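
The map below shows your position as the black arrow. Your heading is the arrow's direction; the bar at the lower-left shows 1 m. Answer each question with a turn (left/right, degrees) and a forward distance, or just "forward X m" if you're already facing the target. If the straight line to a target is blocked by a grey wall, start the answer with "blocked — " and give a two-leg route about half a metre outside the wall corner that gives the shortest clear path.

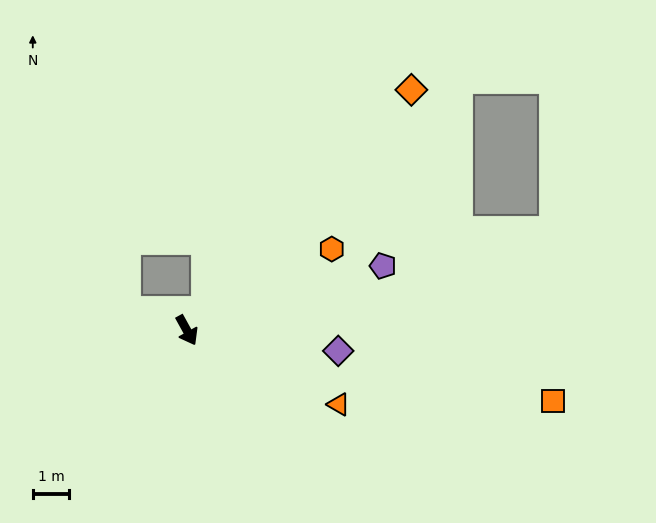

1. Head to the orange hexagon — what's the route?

turn left 90°, forward 4.6 m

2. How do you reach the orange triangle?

turn left 35°, forward 4.7 m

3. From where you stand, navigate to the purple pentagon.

turn left 79°, forward 5.7 m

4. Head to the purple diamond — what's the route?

turn left 53°, forward 4.2 m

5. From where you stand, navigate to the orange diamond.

turn left 108°, forward 9.1 m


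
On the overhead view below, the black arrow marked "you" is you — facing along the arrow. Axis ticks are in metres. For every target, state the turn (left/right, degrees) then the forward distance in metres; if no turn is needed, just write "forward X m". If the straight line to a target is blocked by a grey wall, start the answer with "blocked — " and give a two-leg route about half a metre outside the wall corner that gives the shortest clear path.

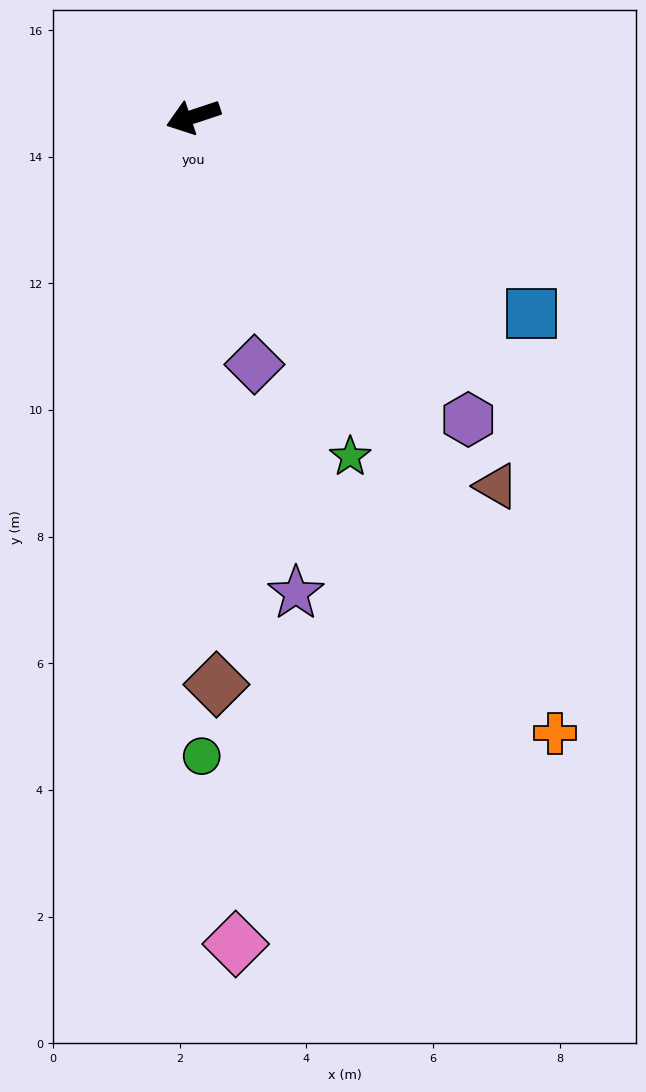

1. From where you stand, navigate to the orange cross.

turn left 102°, forward 11.3 m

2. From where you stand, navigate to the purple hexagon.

turn left 114°, forward 6.5 m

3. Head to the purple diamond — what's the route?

turn left 85°, forward 4.0 m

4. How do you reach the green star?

turn left 96°, forward 5.9 m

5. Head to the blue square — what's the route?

turn left 131°, forward 6.2 m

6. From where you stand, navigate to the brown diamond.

turn left 74°, forward 9.0 m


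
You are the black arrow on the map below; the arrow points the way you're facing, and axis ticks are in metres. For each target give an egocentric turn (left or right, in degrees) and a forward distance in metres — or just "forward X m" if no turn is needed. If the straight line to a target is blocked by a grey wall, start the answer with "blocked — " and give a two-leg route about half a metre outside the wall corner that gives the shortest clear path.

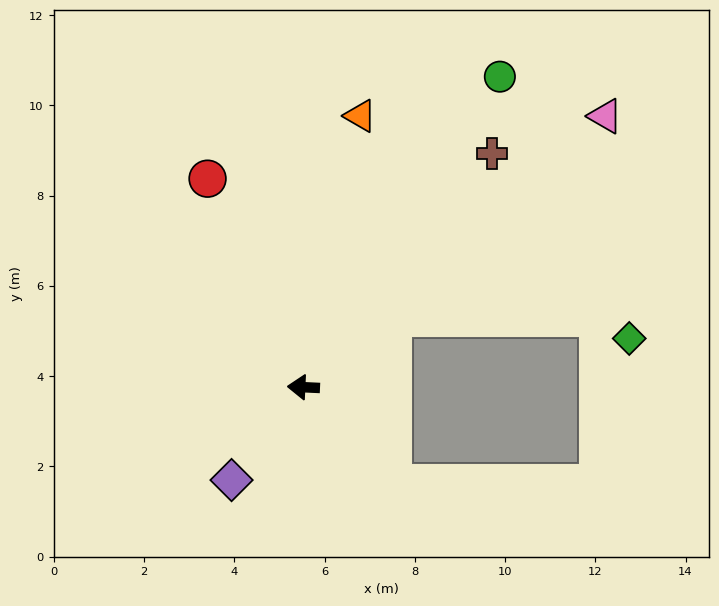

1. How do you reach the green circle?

turn right 120°, forward 8.1 m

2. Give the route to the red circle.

turn right 63°, forward 5.1 m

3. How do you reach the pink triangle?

turn right 135°, forward 9.0 m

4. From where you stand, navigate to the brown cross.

turn right 126°, forward 6.7 m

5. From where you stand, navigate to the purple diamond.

turn left 55°, forward 2.6 m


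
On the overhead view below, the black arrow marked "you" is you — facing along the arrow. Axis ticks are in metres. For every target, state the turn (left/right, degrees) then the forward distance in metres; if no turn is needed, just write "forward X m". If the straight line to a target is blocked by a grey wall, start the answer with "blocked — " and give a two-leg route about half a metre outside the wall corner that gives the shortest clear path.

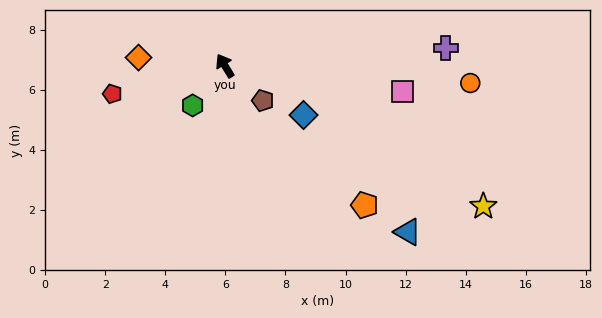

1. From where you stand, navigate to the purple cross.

turn right 117°, forward 7.4 m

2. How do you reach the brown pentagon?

turn right 164°, forward 1.7 m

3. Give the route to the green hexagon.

turn left 110°, forward 1.7 m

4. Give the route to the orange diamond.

turn left 53°, forward 2.9 m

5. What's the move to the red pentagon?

turn left 73°, forward 3.9 m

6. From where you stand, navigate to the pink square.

turn right 129°, forward 6.0 m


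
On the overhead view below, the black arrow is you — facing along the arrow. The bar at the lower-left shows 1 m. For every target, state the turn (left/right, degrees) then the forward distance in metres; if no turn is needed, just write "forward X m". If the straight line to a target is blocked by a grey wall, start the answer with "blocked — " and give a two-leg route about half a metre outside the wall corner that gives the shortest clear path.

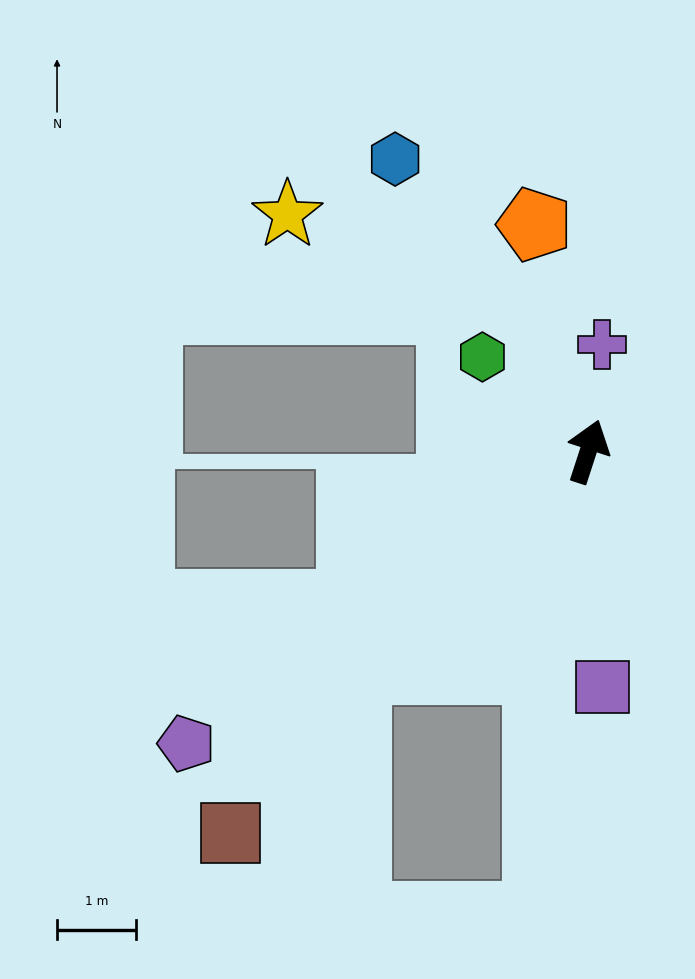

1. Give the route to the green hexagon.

turn left 66°, forward 1.8 m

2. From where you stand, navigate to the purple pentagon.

turn left 144°, forward 6.3 m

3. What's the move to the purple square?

turn right 158°, forward 3.0 m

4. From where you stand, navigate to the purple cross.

turn left 11°, forward 1.4 m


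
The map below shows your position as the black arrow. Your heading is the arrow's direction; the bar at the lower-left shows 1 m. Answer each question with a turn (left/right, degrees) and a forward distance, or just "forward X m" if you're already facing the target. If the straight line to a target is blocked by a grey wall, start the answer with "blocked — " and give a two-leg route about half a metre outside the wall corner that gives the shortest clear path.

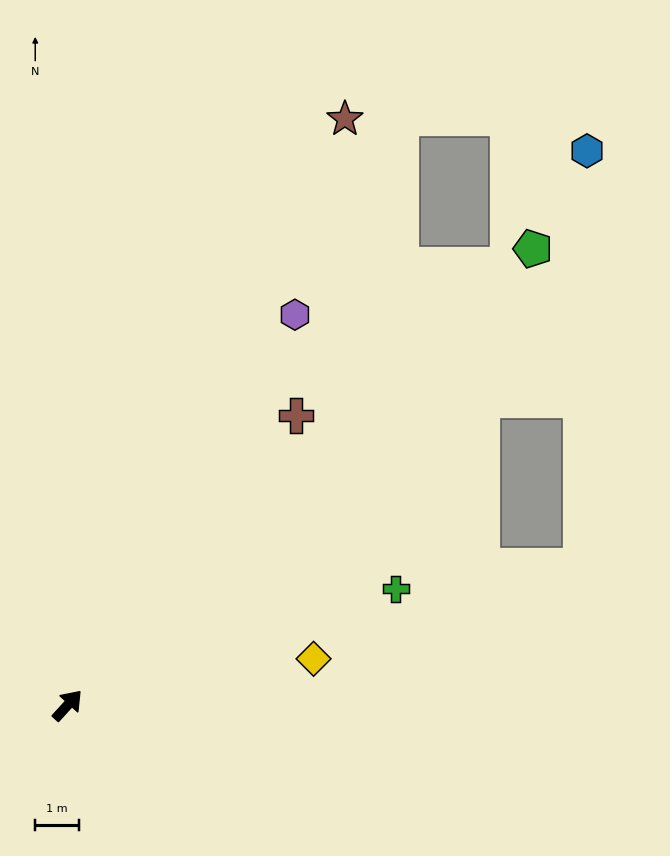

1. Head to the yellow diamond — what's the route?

turn right 37°, forward 5.7 m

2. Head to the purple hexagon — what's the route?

turn left 12°, forward 10.3 m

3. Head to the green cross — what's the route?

turn right 28°, forward 8.0 m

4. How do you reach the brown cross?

turn left 4°, forward 8.4 m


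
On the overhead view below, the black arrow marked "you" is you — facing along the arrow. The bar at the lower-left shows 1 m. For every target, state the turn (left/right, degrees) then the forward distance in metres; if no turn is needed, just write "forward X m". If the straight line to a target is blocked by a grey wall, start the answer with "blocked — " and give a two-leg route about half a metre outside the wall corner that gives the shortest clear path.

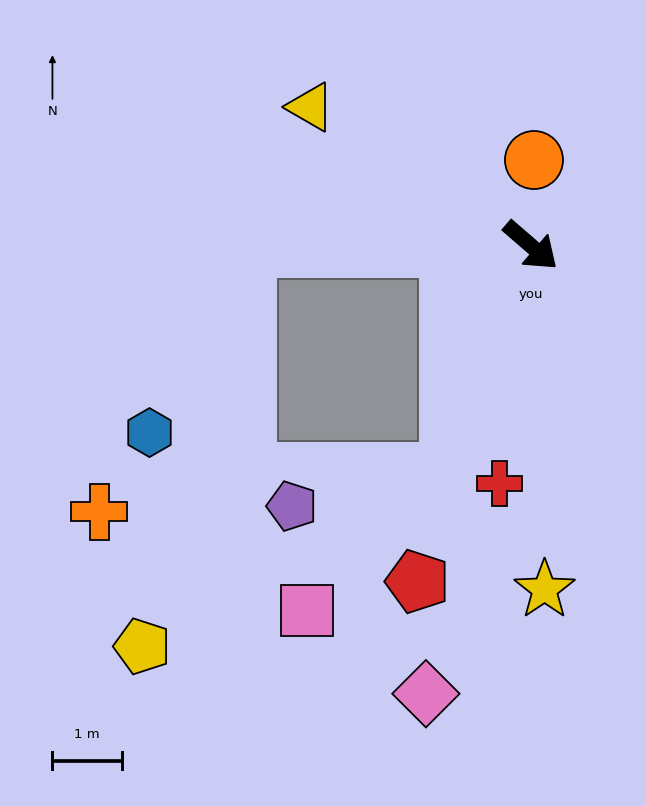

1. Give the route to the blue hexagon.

blocked — turn right 139°, forward 4.1 m, then turn left 62°, forward 3.0 m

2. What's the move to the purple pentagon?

blocked — turn right 69°, forward 3.5 m, then turn right 58°, forward 2.3 m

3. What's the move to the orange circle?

turn left 129°, forward 1.2 m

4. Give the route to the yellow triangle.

turn right 171°, forward 3.7 m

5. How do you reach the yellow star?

turn right 47°, forward 4.9 m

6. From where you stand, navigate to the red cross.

turn right 57°, forward 3.4 m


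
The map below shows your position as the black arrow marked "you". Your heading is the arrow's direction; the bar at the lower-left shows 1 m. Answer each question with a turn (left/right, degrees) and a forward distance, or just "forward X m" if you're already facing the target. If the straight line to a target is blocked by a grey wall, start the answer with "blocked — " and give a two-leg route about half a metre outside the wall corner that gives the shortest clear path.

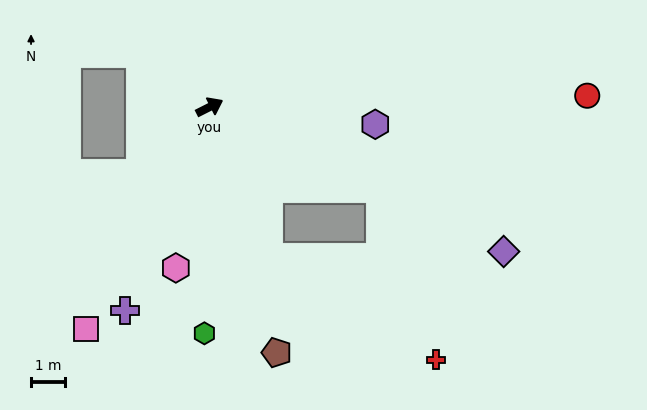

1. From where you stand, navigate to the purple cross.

turn right 139°, forward 6.6 m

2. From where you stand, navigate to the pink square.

turn right 146°, forward 7.6 m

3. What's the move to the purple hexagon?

turn right 33°, forward 5.0 m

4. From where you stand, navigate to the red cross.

blocked — turn right 95°, forward 4.8 m, then turn left 37°, forward 5.9 m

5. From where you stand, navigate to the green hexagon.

turn right 118°, forward 6.8 m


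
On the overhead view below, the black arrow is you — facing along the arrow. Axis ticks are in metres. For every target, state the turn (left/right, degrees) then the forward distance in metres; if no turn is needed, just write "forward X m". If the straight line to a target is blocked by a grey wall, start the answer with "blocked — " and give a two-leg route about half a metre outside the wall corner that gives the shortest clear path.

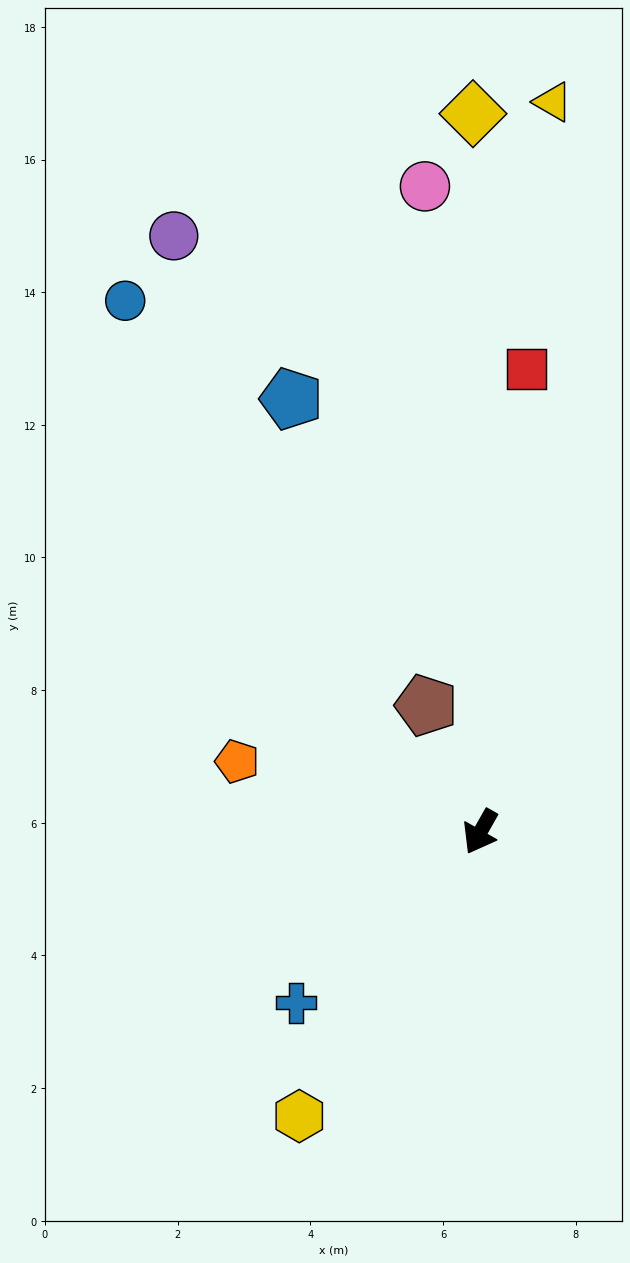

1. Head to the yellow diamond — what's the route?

turn right 150°, forward 10.8 m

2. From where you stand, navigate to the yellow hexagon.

turn right 3°, forward 5.1 m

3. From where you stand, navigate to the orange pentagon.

turn right 77°, forward 3.8 m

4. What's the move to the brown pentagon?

turn right 127°, forward 2.1 m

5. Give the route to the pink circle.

turn right 146°, forward 9.8 m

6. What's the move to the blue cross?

turn right 18°, forward 3.8 m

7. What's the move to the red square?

turn right 156°, forward 7.0 m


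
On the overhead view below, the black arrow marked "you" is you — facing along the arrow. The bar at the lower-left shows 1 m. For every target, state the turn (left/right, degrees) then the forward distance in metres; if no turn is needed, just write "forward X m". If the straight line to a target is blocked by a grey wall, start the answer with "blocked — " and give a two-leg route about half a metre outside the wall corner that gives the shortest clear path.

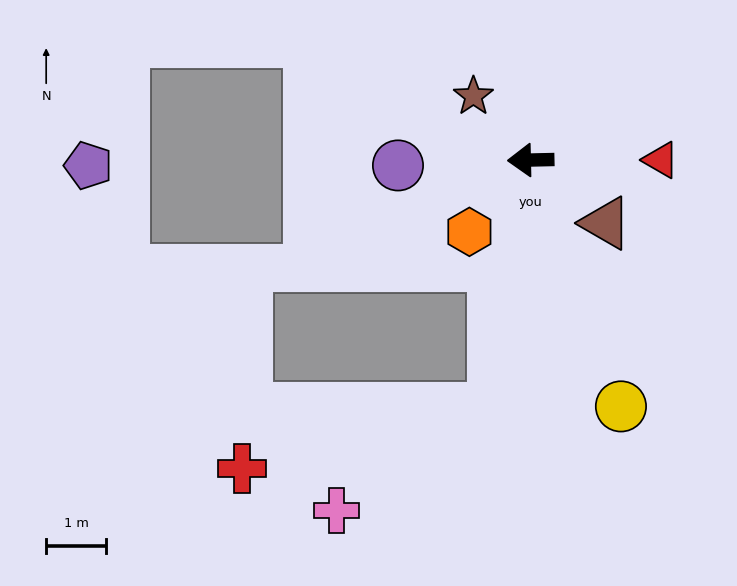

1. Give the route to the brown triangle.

turn left 139°, forward 1.6 m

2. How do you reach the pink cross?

blocked — turn left 80°, forward 4.2 m, then turn right 48°, forward 3.1 m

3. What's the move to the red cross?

blocked — turn left 80°, forward 4.2 m, then turn right 68°, forward 4.3 m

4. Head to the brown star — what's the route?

turn right 49°, forward 1.4 m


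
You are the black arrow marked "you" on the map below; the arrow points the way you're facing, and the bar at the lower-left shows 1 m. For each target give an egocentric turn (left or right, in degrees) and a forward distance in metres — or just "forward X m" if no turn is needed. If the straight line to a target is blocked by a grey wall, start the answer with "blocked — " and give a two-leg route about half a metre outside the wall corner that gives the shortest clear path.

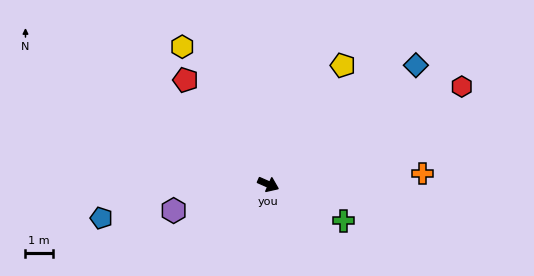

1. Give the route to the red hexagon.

turn left 51°, forward 7.9 m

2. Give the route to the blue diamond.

turn left 63°, forward 6.9 m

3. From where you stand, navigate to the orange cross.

turn left 28°, forward 5.6 m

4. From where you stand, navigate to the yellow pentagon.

turn left 82°, forward 5.1 m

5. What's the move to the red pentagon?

turn left 152°, forward 4.9 m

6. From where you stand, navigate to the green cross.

turn right 2°, forward 3.0 m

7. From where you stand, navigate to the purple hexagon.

turn right 141°, forward 3.6 m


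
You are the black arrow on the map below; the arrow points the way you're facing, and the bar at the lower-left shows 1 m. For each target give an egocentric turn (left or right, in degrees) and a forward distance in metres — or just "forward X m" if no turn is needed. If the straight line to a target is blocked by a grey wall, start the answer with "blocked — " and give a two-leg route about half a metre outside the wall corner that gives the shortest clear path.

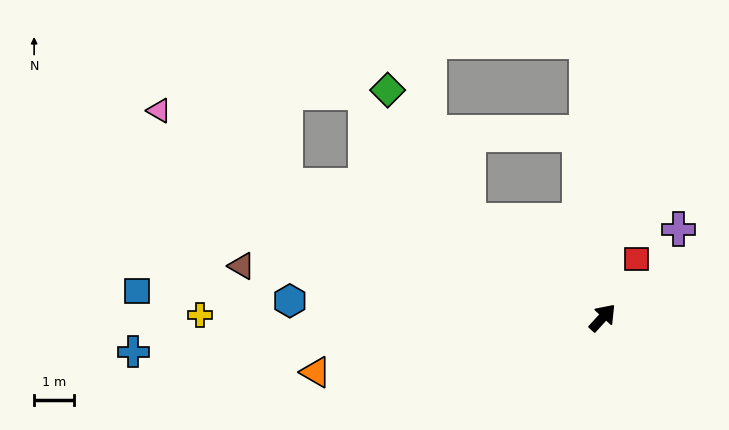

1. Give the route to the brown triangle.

turn left 124°, forward 9.1 m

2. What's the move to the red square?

turn left 12°, forward 1.7 m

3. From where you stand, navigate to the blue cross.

turn left 137°, forward 11.7 m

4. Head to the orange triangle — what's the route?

turn left 143°, forward 7.3 m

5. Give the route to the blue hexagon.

turn left 129°, forward 7.8 m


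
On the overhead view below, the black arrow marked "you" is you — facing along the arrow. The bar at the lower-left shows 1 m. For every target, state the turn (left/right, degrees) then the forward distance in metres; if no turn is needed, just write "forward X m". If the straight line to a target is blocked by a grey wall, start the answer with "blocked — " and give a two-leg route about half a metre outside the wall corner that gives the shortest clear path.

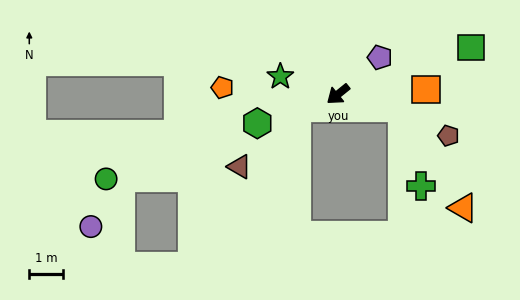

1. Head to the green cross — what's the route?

blocked — turn left 129°, forward 2.0 m, then turn right 64°, forward 2.4 m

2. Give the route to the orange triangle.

blocked — turn left 129°, forward 2.0 m, then turn right 46°, forward 3.5 m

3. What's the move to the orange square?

turn left 144°, forward 2.6 m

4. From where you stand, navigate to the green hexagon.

turn right 19°, forward 2.6 m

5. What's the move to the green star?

turn right 56°, forward 1.8 m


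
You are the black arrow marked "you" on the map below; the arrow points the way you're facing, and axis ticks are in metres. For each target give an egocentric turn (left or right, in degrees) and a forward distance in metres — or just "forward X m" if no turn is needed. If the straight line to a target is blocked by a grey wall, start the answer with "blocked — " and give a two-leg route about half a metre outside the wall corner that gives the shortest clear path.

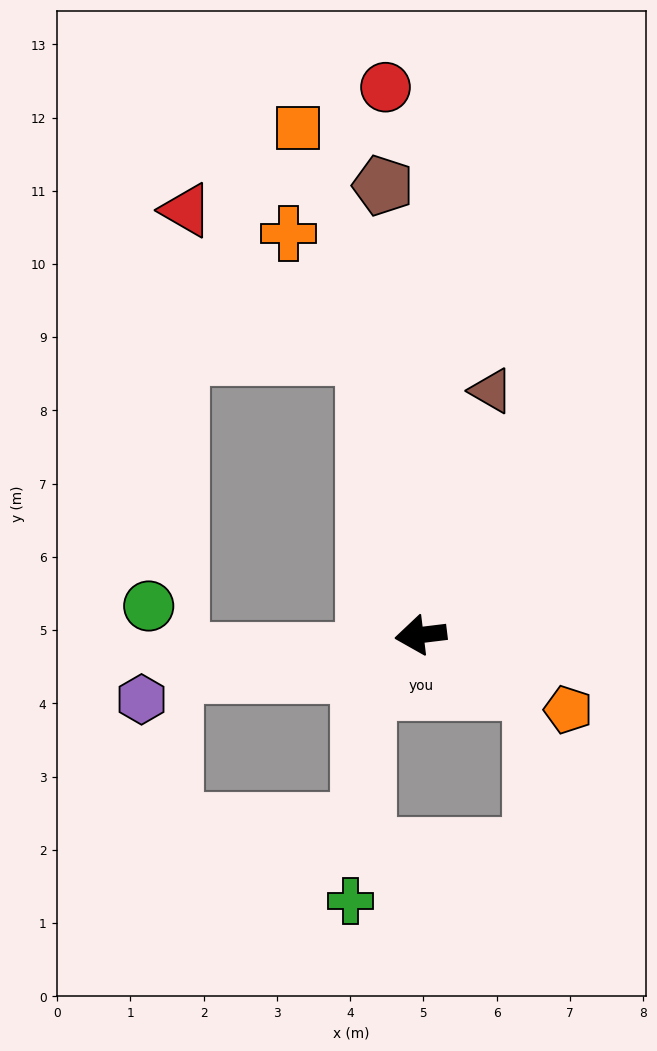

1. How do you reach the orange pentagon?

turn left 146°, forward 2.3 m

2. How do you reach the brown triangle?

turn right 113°, forward 3.5 m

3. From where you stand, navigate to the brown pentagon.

turn right 92°, forward 6.2 m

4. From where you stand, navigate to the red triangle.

blocked — turn right 86°, forward 3.9 m, then turn left 40°, forward 3.2 m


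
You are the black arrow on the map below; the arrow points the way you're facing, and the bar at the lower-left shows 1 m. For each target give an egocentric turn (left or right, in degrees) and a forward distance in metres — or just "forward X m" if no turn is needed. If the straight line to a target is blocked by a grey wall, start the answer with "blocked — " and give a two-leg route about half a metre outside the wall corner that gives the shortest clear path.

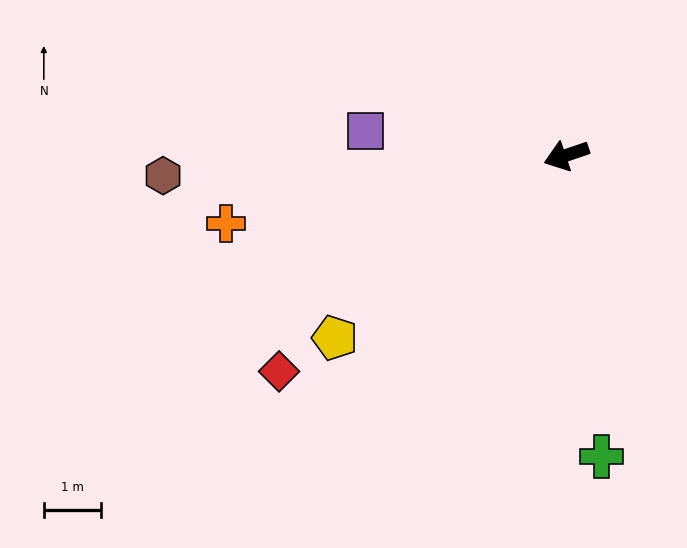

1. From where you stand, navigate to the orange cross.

turn right 7°, forward 6.1 m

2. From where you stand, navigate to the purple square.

turn right 26°, forward 3.5 m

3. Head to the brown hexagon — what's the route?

turn right 16°, forward 7.1 m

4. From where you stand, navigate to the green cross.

turn left 78°, forward 5.3 m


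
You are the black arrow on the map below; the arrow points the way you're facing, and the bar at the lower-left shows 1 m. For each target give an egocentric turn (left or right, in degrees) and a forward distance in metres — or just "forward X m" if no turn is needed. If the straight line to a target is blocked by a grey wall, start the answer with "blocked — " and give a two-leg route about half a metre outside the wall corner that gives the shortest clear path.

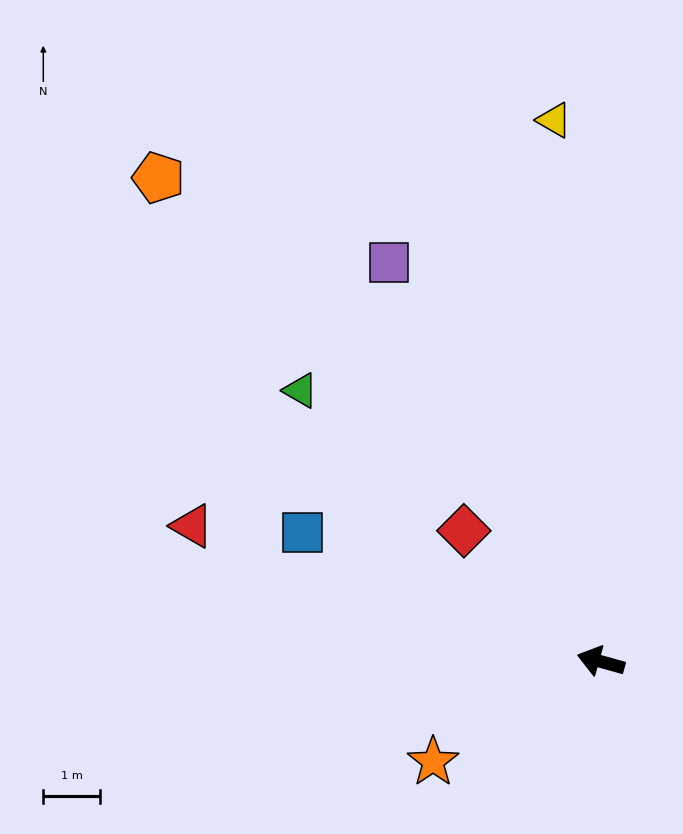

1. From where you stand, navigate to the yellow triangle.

turn right 69°, forward 9.5 m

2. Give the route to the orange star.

turn left 46°, forward 3.4 m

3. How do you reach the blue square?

turn right 8°, forward 5.7 m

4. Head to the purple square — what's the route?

turn right 46°, forward 7.9 m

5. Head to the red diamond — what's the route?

turn right 28°, forward 3.3 m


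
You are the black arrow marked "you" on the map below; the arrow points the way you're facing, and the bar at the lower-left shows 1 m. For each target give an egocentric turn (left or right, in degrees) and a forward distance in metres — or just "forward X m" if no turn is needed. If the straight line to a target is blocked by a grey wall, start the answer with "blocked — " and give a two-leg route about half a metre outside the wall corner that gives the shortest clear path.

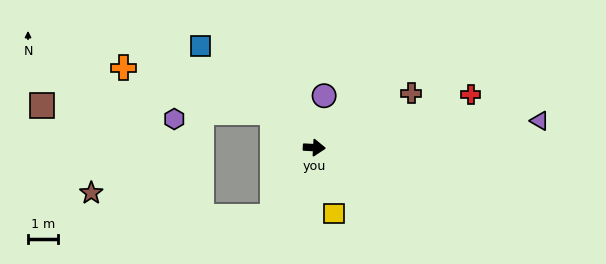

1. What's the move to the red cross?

turn left 22°, forward 5.5 m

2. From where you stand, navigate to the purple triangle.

turn left 10°, forward 7.6 m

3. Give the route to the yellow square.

turn right 70°, forward 2.3 m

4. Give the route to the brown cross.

turn left 32°, forward 3.7 m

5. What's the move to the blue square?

turn left 141°, forward 5.1 m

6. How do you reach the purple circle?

turn left 82°, forward 1.8 m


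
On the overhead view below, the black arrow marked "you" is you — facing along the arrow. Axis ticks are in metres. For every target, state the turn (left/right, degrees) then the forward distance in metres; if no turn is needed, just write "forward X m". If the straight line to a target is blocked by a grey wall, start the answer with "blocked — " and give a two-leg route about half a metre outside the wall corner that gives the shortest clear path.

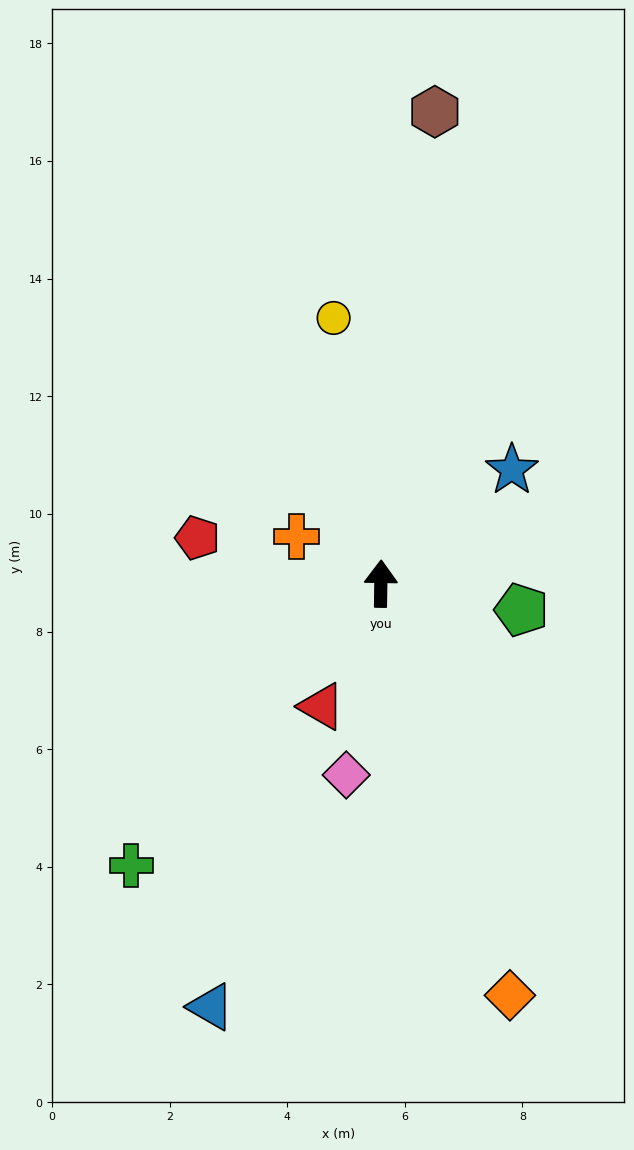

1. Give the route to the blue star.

turn right 48°, forward 3.0 m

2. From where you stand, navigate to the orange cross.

turn left 62°, forward 1.6 m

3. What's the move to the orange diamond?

turn right 162°, forward 7.3 m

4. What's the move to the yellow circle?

turn left 11°, forward 4.6 m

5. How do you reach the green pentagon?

turn right 100°, forward 2.4 m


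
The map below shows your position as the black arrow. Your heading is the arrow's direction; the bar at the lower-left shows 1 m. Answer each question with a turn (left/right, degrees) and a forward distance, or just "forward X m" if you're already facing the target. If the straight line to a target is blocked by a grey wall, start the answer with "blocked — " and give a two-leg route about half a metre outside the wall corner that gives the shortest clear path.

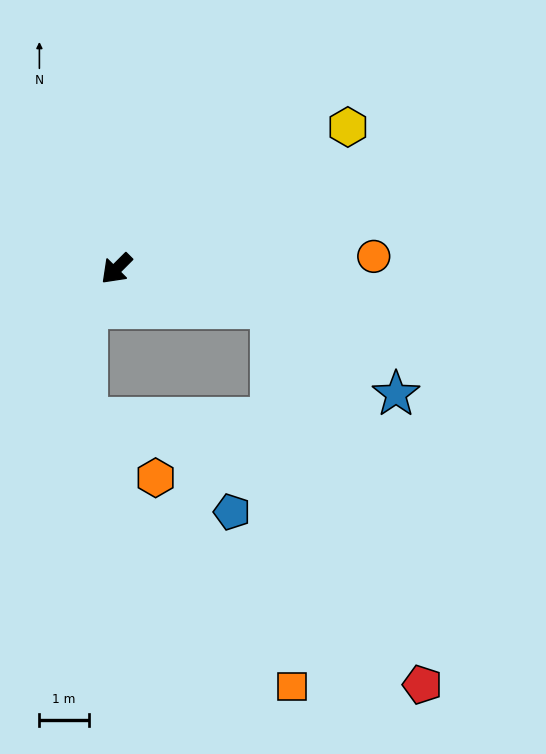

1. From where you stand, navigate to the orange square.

blocked — turn left 121°, forward 3.2 m, then turn right 73°, forward 7.7 m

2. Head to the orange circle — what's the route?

turn left 138°, forward 5.2 m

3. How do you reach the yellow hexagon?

turn left 166°, forward 5.5 m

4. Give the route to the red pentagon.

blocked — turn left 121°, forward 3.2 m, then turn right 54°, forward 8.2 m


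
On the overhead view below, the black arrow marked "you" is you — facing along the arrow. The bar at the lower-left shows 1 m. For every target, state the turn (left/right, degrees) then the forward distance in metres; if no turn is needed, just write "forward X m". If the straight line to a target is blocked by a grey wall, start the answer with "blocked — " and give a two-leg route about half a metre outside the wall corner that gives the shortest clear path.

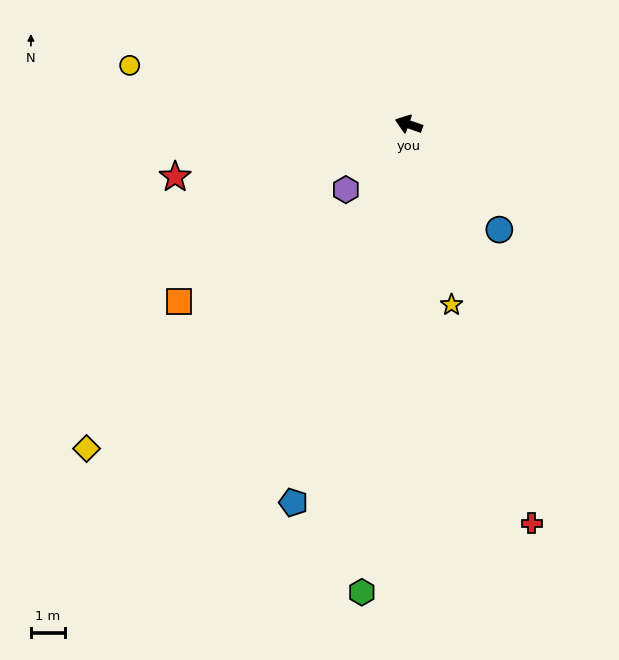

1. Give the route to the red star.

turn left 32°, forward 7.0 m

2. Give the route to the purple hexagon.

turn left 65°, forward 2.7 m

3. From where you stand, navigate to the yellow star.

turn left 122°, forward 5.4 m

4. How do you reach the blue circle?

turn left 150°, forward 4.1 m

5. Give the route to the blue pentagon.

turn left 92°, forward 11.6 m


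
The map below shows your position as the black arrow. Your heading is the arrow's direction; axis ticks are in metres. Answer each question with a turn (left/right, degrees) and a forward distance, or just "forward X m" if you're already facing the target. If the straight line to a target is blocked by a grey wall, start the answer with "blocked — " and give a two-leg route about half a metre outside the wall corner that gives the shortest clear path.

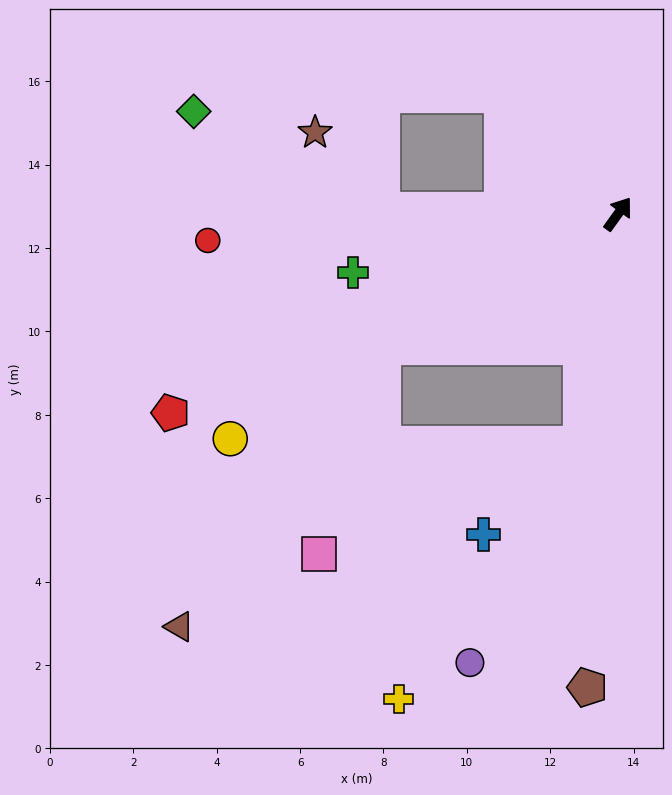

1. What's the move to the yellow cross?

blocked — turn right 153°, forward 5.6 m, then turn right 27°, forward 7.5 m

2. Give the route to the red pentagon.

turn left 150°, forward 11.7 m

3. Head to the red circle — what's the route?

turn left 130°, forward 9.9 m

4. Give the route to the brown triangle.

blocked — turn left 155°, forward 6.5 m, then turn left 25°, forward 8.3 m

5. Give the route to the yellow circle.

turn left 156°, forward 10.8 m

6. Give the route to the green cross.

turn left 138°, forward 6.5 m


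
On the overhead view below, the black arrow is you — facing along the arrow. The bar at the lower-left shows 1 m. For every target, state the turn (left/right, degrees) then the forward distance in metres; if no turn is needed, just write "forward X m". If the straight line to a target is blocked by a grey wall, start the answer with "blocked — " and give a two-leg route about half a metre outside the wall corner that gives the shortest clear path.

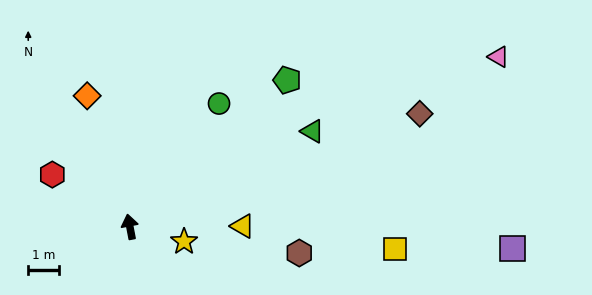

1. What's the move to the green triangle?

turn right 73°, forward 6.7 m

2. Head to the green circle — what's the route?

turn right 47°, forward 4.9 m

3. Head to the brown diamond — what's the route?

turn right 80°, forward 10.1 m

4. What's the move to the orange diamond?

turn left 7°, forward 4.5 m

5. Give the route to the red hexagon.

turn left 45°, forward 3.0 m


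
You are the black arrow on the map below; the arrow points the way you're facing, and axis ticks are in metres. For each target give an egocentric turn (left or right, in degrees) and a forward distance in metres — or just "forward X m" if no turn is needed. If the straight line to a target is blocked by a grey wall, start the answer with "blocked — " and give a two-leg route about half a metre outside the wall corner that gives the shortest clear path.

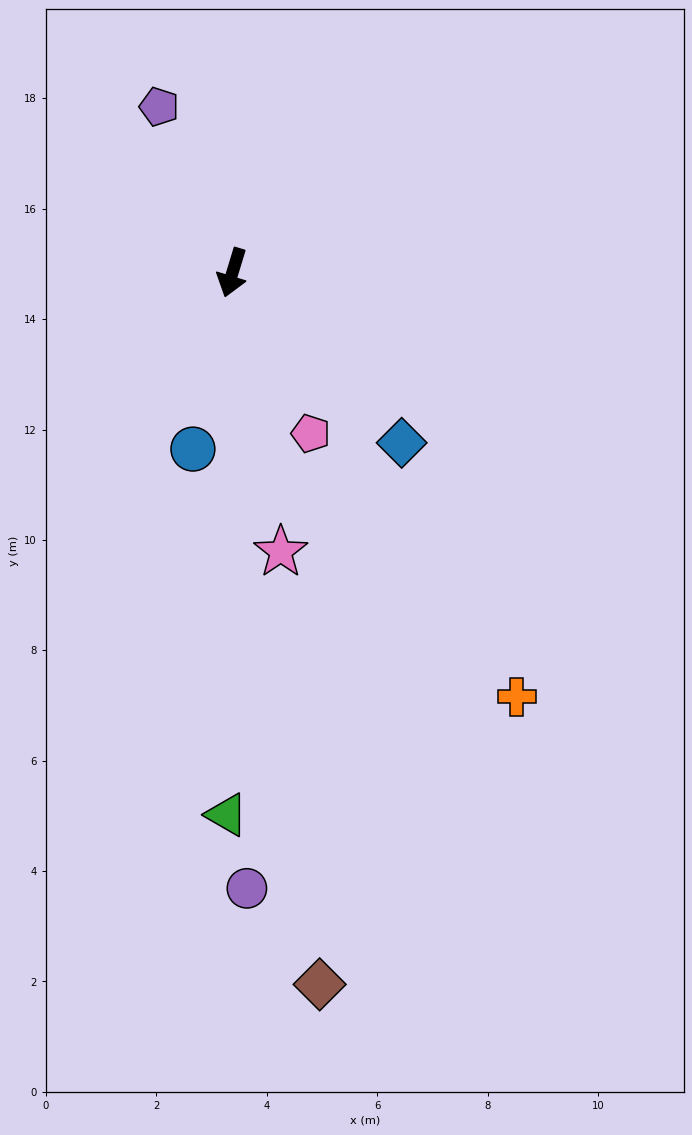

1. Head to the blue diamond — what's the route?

turn left 62°, forward 4.3 m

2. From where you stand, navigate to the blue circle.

turn left 4°, forward 3.3 m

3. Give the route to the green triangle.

turn left 16°, forward 9.8 m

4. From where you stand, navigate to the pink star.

turn left 27°, forward 5.1 m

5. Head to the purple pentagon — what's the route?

turn right 139°, forward 3.3 m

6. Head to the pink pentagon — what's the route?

turn left 43°, forward 3.2 m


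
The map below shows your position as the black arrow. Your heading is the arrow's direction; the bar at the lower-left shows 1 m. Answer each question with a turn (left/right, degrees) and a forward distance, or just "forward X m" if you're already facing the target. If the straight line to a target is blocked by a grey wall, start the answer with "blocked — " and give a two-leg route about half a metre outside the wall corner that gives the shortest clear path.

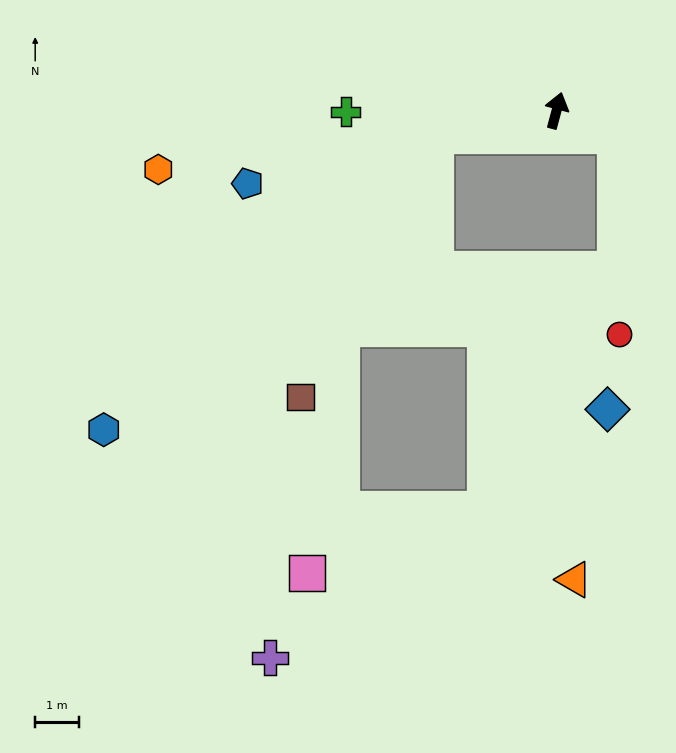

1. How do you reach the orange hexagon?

turn left 113°, forward 9.2 m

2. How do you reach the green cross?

turn left 105°, forward 4.8 m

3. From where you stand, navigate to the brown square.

blocked — turn left 116°, forward 2.8 m, then turn left 52°, forward 6.7 m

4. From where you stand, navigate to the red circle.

blocked — turn right 97°, forward 1.5 m, then turn right 67°, forward 4.6 m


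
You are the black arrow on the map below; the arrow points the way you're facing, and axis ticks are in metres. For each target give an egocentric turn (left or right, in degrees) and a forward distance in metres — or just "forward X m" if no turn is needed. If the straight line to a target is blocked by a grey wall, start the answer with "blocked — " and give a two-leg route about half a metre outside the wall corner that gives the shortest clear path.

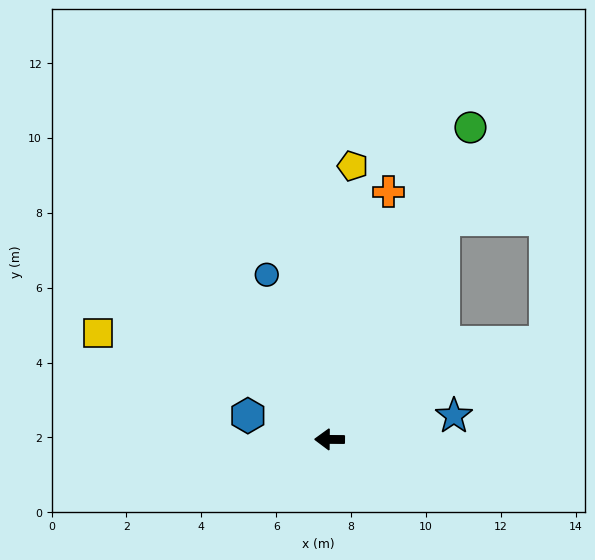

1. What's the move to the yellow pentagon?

turn right 94°, forward 7.3 m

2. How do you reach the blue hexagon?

turn right 16°, forward 2.3 m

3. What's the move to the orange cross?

turn right 103°, forward 6.8 m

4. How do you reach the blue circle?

turn right 69°, forward 4.7 m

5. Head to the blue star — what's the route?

turn right 169°, forward 3.4 m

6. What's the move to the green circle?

turn right 114°, forward 9.1 m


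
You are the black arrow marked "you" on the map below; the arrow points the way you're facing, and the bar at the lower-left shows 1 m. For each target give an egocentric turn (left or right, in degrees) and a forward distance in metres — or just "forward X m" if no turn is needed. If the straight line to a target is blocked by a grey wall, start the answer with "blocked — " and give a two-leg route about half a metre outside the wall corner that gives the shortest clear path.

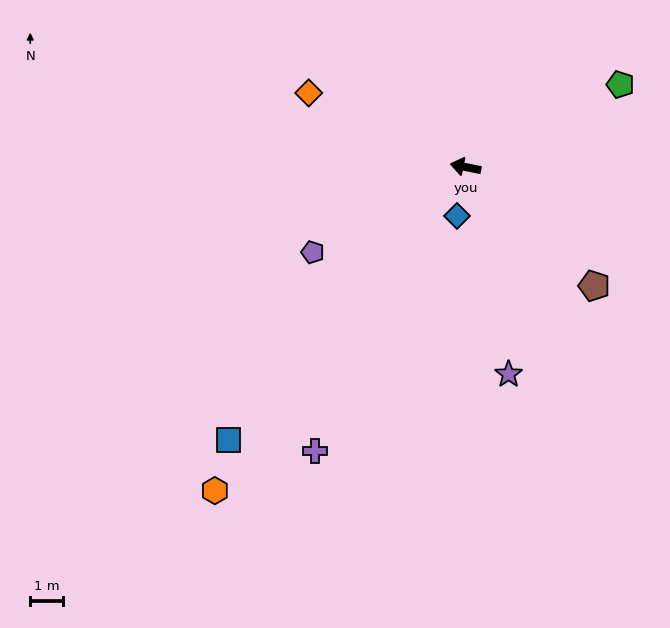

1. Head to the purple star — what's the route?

turn left 113°, forward 6.5 m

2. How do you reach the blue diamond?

turn left 92°, forward 1.5 m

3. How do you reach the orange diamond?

turn right 14°, forward 5.3 m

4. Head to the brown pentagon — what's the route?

turn left 149°, forward 5.3 m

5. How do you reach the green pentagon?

turn right 140°, forward 5.4 m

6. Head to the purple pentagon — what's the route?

turn left 41°, forward 5.3 m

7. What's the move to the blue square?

turn left 60°, forward 11.0 m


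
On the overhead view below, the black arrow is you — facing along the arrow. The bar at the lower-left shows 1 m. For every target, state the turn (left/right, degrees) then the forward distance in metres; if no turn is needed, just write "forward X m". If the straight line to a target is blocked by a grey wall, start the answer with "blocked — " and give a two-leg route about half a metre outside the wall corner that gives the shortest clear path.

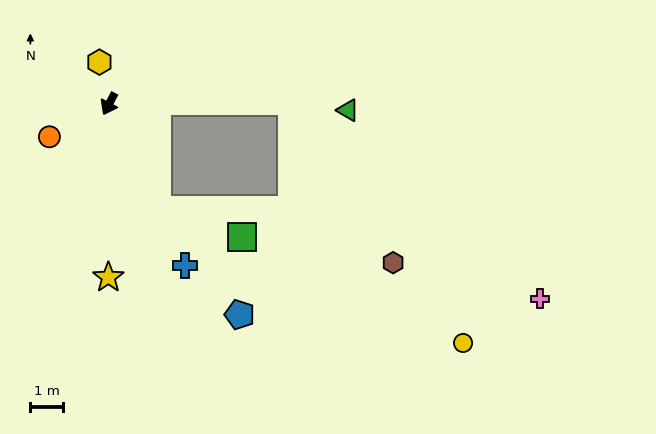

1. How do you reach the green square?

blocked — turn left 52°, forward 3.6 m, then turn left 48°, forward 2.7 m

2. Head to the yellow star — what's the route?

turn left 27°, forward 5.3 m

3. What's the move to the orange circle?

turn right 34°, forward 2.1 m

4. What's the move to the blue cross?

turn left 53°, forward 5.5 m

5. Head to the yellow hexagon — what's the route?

turn right 139°, forward 1.3 m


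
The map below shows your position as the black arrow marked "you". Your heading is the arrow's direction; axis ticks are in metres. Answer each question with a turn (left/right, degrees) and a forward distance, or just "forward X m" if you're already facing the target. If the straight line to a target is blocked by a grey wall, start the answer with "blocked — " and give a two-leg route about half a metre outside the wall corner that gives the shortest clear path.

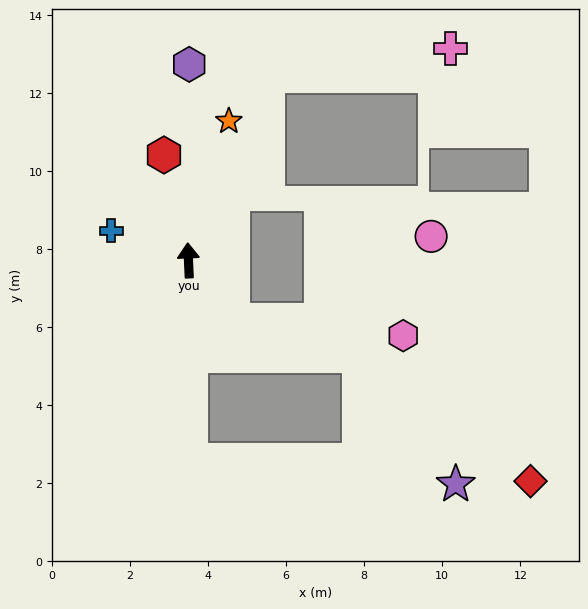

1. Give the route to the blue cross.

turn left 66°, forward 2.1 m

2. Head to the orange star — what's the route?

turn right 19°, forward 3.7 m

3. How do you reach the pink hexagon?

blocked — turn right 146°, forward 1.9 m, then turn left 48°, forward 4.4 m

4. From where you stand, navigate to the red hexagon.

turn left 11°, forward 2.8 m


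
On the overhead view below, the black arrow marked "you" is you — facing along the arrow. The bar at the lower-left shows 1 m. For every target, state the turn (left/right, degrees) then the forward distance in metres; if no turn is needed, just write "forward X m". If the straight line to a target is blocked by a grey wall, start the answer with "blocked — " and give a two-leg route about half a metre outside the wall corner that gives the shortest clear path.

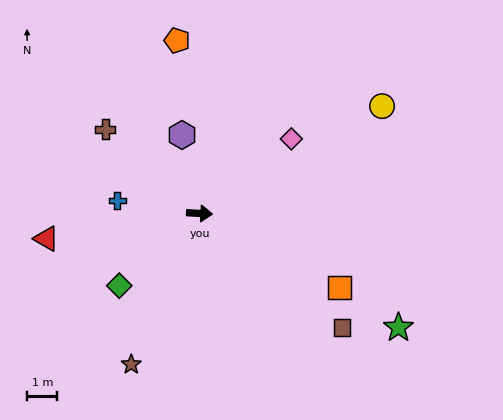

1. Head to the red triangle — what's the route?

turn right 168°, forward 5.1 m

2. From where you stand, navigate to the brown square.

turn right 36°, forward 6.0 m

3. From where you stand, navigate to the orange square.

turn right 25°, forward 5.2 m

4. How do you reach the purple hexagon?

turn left 106°, forward 2.7 m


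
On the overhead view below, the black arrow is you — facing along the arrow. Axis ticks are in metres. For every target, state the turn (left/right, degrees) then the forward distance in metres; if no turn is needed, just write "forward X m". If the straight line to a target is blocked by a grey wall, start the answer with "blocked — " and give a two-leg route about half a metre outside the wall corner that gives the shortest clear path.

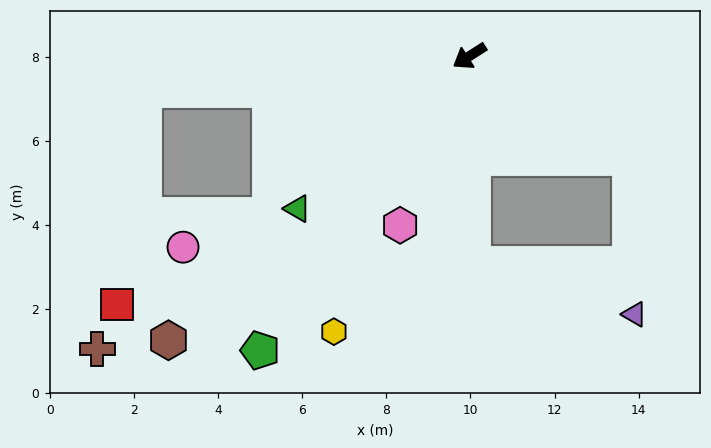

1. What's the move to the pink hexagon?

turn left 35°, forward 4.3 m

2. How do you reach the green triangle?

turn left 9°, forward 5.5 m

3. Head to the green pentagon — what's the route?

turn left 22°, forward 8.6 m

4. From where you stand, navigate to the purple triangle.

blocked — turn left 115°, forward 4.5 m, then turn right 56°, forward 3.7 m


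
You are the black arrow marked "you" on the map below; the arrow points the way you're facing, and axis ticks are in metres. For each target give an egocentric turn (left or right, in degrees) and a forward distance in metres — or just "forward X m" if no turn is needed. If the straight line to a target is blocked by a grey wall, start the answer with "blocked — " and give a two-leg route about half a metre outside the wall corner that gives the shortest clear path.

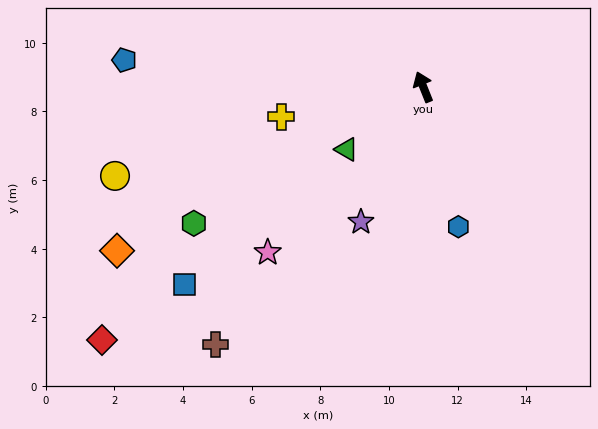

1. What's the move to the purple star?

turn left 133°, forward 4.3 m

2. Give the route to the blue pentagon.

turn left 63°, forward 8.7 m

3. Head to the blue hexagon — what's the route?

turn left 172°, forward 4.2 m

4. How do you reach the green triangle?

turn left 107°, forward 2.9 m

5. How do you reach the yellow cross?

turn left 80°, forward 4.2 m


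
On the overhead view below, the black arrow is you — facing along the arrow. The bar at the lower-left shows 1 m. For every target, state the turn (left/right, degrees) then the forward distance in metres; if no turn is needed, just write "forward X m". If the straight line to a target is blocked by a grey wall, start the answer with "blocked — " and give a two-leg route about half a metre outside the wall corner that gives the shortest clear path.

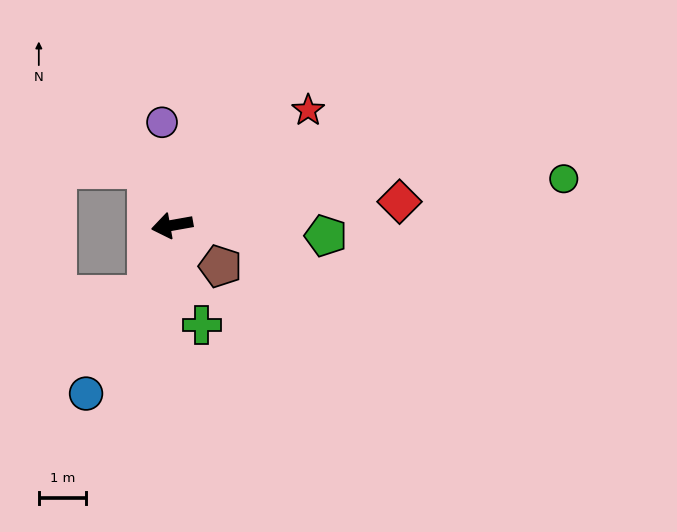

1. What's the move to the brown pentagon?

turn left 130°, forward 1.3 m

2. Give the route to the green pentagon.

turn left 166°, forward 3.3 m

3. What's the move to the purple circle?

turn right 94°, forward 2.2 m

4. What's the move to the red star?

turn right 150°, forward 3.8 m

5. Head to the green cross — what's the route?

turn left 96°, forward 2.2 m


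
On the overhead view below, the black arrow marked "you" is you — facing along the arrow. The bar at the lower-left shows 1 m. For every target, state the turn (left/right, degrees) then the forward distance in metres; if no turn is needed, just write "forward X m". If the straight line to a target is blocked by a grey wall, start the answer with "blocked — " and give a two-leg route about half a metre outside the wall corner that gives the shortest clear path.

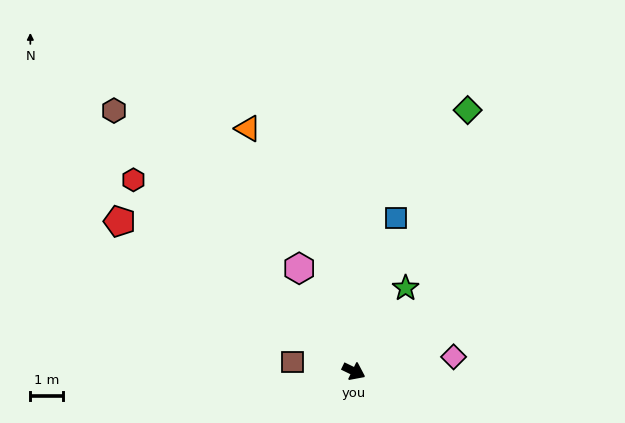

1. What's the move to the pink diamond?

turn left 34°, forward 3.0 m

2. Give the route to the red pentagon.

turn left 173°, forward 8.4 m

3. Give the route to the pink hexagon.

turn left 144°, forward 3.5 m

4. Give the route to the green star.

turn left 84°, forward 3.0 m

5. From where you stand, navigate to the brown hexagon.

turn left 159°, forward 10.7 m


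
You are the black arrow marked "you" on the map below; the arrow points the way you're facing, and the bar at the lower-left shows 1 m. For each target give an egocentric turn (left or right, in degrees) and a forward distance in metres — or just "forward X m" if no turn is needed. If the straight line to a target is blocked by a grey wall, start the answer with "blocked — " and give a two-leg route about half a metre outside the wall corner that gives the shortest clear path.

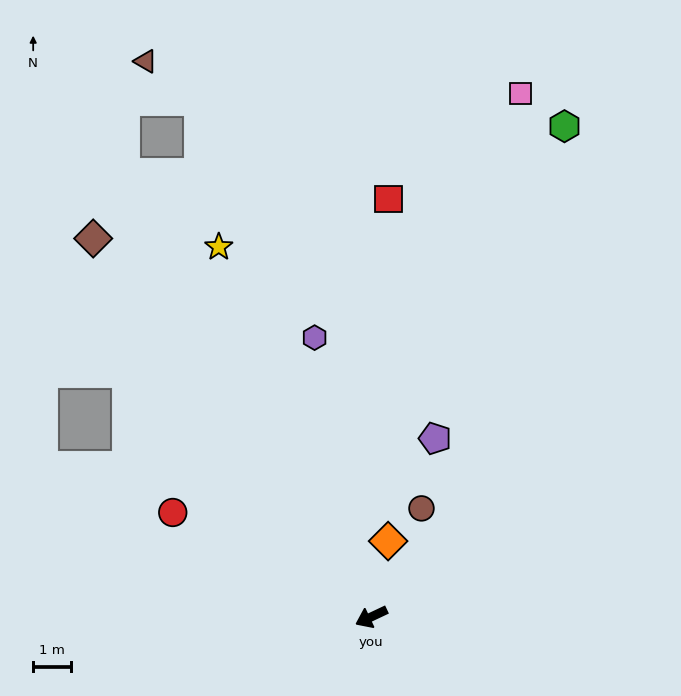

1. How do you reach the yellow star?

turn right 93°, forward 10.7 m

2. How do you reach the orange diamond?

turn right 128°, forward 2.1 m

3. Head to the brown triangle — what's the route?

blocked — turn right 97°, forward 14.5 m, then turn left 36°, forward 1.8 m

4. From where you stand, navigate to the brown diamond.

turn right 79°, forward 12.5 m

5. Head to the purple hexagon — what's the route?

turn right 104°, forward 7.6 m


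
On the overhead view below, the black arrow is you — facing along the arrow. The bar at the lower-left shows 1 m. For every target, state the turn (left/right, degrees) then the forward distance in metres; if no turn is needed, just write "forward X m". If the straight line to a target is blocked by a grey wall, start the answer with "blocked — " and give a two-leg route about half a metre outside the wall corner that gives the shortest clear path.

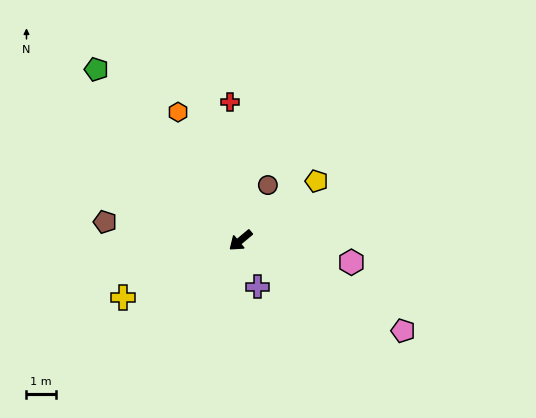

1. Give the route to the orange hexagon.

turn right 104°, forward 4.9 m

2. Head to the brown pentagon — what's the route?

turn right 48°, forward 4.7 m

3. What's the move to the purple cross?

turn left 70°, forward 1.7 m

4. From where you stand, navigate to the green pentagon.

turn right 90°, forward 7.7 m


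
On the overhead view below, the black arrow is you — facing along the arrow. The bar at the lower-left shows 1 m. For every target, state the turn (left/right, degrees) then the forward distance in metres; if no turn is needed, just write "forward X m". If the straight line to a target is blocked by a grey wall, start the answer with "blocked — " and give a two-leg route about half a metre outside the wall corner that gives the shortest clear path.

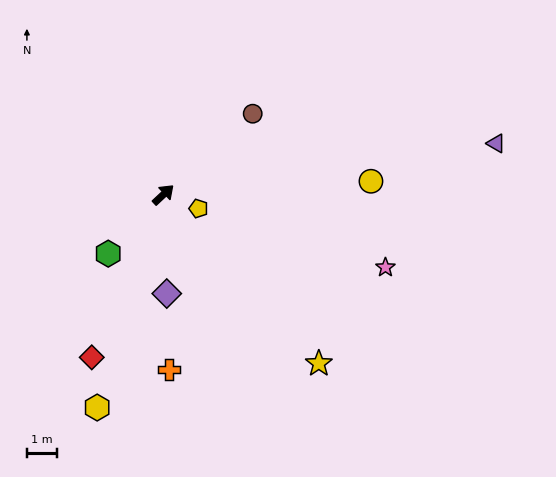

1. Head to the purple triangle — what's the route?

turn right 34°, forward 11.3 m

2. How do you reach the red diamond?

turn right 157°, forward 5.9 m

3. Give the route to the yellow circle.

turn right 39°, forward 7.0 m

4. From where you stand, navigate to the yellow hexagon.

turn right 150°, forward 7.5 m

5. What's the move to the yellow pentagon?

turn right 65°, forward 1.3 m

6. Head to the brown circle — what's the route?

forward 4.0 m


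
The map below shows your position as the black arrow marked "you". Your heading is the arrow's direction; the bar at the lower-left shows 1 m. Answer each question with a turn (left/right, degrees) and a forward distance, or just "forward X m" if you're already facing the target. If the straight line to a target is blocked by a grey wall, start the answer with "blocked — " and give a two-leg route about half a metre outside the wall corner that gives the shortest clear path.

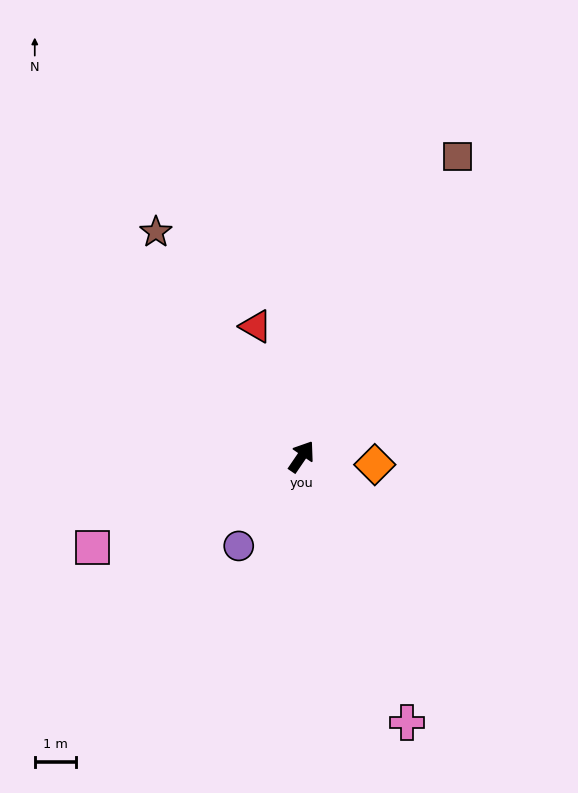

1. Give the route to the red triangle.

turn left 54°, forward 3.4 m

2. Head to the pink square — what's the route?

turn left 148°, forward 5.6 m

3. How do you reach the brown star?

turn left 67°, forward 6.6 m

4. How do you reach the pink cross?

turn right 124°, forward 7.0 m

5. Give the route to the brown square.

turn left 7°, forward 8.3 m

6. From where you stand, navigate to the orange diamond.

turn right 62°, forward 1.8 m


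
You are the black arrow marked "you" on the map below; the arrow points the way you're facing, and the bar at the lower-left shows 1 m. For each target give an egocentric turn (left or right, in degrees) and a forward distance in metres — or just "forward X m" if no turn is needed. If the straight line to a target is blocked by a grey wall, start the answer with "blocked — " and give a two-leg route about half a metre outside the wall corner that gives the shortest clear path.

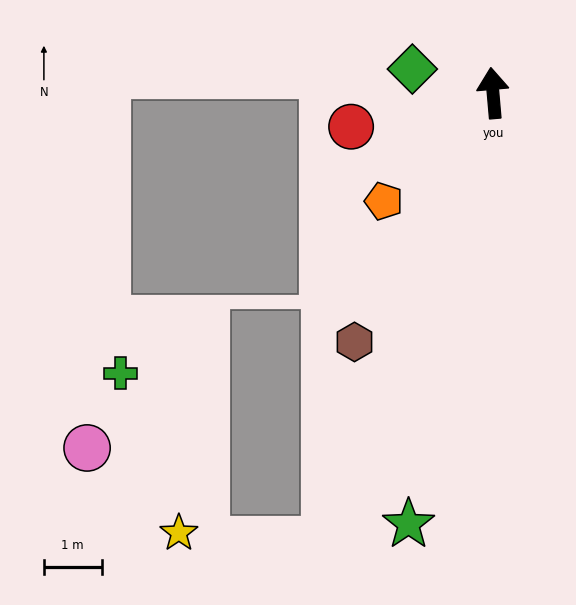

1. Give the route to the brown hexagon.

turn left 146°, forward 4.9 m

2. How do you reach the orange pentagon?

turn left 130°, forward 2.7 m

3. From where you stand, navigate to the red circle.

turn left 98°, forward 2.5 m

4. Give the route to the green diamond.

turn left 68°, forward 1.5 m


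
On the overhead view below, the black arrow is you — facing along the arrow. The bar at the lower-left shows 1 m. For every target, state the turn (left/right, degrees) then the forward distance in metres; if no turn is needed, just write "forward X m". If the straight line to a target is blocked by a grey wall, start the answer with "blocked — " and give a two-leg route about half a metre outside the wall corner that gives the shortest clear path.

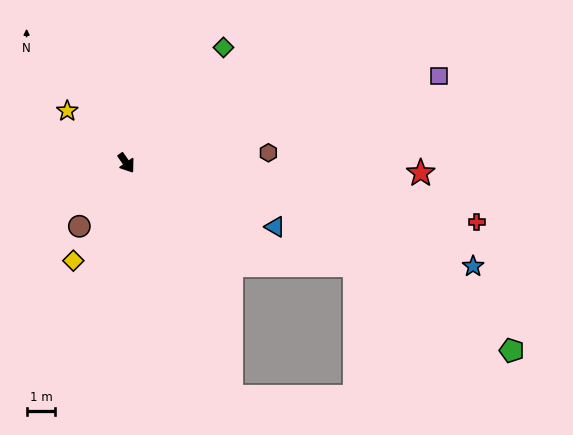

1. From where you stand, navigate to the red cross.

turn left 45°, forward 12.4 m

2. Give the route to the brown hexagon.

turn left 59°, forward 5.0 m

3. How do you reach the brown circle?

turn right 72°, forward 2.7 m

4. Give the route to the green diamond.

turn left 105°, forward 5.3 m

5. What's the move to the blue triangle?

turn left 32°, forward 5.6 m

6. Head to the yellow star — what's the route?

turn right 166°, forward 2.7 m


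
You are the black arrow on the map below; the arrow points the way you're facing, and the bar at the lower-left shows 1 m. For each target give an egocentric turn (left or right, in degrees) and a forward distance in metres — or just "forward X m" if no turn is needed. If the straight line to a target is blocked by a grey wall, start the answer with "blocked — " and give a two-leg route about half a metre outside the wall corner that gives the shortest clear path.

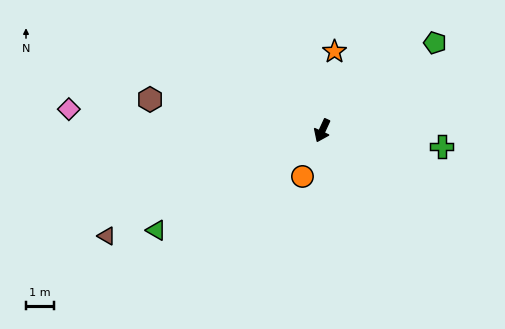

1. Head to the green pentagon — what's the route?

turn left 153°, forward 5.0 m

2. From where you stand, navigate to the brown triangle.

turn right 39°, forward 8.5 m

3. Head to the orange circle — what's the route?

forward 1.8 m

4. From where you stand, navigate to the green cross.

turn left 107°, forward 4.3 m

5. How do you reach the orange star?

turn right 164°, forward 2.8 m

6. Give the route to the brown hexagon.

turn right 76°, forward 6.2 m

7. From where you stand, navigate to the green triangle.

turn right 34°, forward 6.8 m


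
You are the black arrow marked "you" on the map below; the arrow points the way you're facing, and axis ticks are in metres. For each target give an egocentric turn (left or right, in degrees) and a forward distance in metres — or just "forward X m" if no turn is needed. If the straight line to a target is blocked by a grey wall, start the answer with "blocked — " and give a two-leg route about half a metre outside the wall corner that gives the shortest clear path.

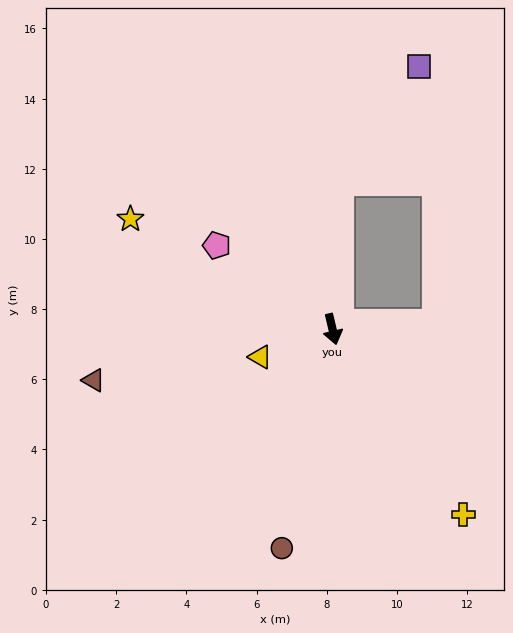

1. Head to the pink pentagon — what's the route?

turn right 139°, forward 4.1 m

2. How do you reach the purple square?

blocked — turn left 164°, forward 4.2 m, then turn right 32°, forward 4.0 m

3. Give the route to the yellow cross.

turn left 22°, forward 6.5 m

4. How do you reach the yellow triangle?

turn right 82°, forward 2.2 m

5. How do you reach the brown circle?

turn right 26°, forward 6.4 m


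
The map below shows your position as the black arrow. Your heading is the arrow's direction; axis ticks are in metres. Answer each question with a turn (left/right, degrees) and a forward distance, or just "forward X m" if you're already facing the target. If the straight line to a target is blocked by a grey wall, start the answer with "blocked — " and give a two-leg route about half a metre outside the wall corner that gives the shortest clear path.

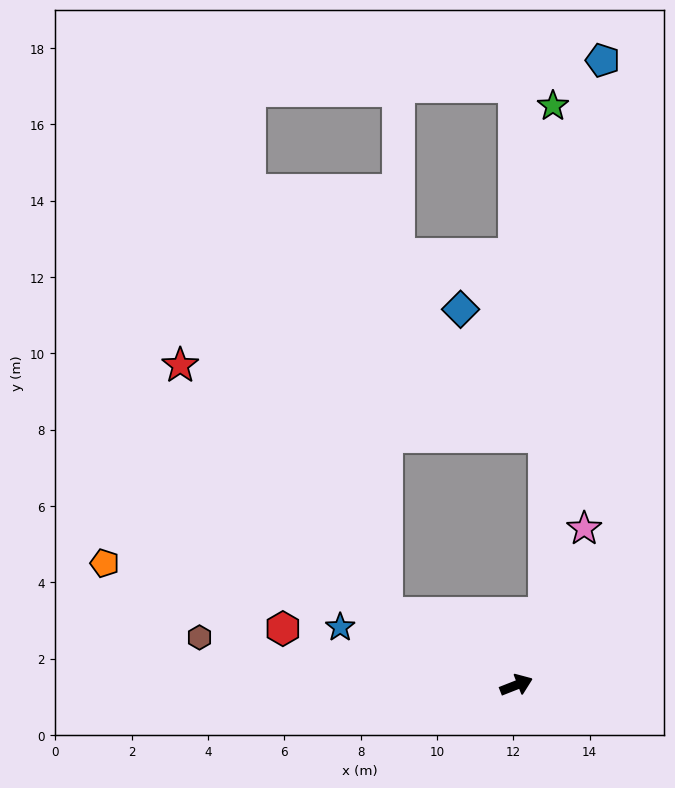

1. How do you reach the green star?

blocked — turn left 47°, forward 2.0 m, then turn left 21°, forward 13.3 m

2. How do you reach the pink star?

turn left 45°, forward 4.5 m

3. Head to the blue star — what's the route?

turn left 140°, forward 4.9 m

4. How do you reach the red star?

blocked — turn left 129°, forward 3.9 m, then turn right 21°, forward 8.5 m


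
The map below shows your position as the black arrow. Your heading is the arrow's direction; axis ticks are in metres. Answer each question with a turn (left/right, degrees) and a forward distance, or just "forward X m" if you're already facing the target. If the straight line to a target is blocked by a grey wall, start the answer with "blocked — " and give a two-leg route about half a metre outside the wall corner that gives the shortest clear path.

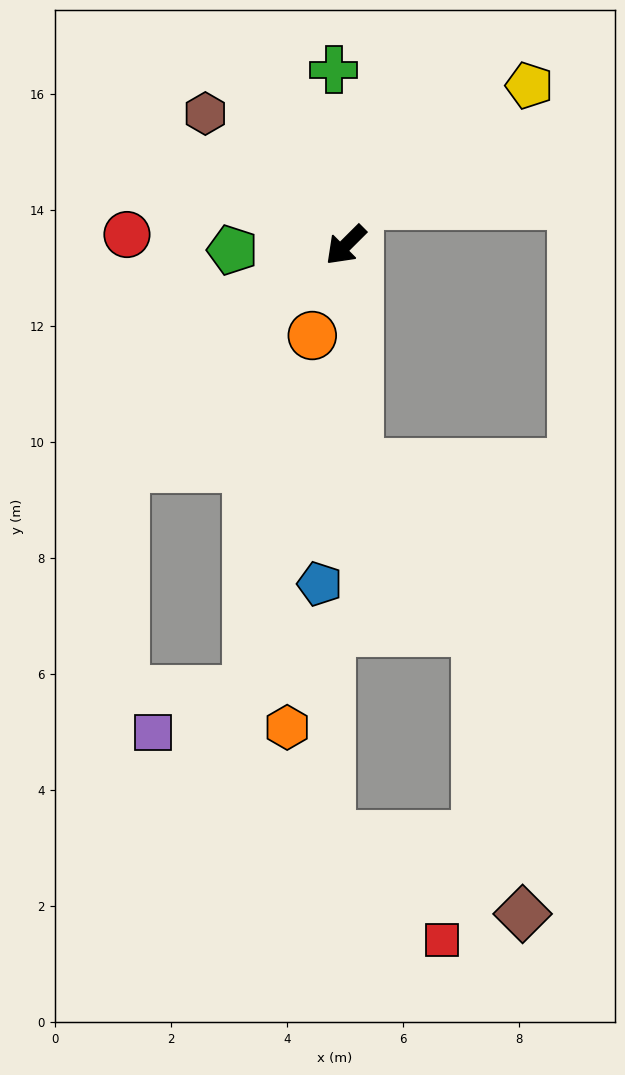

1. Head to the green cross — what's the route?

turn right 131°, forward 3.0 m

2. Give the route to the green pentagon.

turn right 42°, forward 2.0 m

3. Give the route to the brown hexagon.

turn right 88°, forward 3.3 m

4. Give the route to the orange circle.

turn left 25°, forward 1.7 m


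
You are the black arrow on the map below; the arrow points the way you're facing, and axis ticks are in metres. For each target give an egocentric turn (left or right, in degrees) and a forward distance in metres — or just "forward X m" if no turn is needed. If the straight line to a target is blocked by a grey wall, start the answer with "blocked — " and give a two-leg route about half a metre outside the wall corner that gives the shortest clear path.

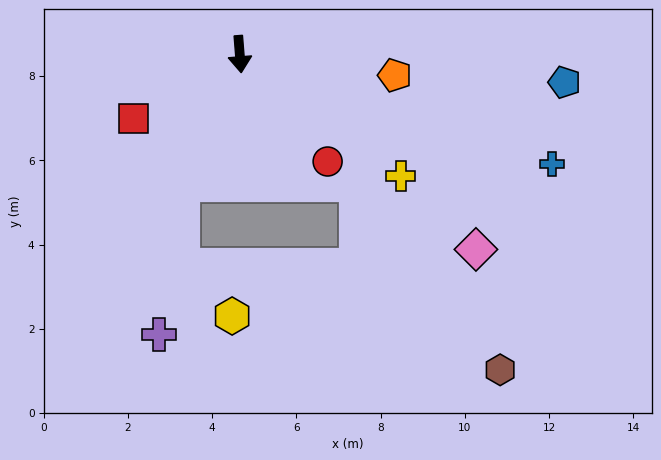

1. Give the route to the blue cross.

turn left 66°, forward 7.9 m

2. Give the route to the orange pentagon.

turn left 78°, forward 3.7 m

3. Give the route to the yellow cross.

turn left 48°, forward 4.8 m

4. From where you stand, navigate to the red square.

turn right 63°, forward 3.0 m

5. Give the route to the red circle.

turn left 35°, forward 3.3 m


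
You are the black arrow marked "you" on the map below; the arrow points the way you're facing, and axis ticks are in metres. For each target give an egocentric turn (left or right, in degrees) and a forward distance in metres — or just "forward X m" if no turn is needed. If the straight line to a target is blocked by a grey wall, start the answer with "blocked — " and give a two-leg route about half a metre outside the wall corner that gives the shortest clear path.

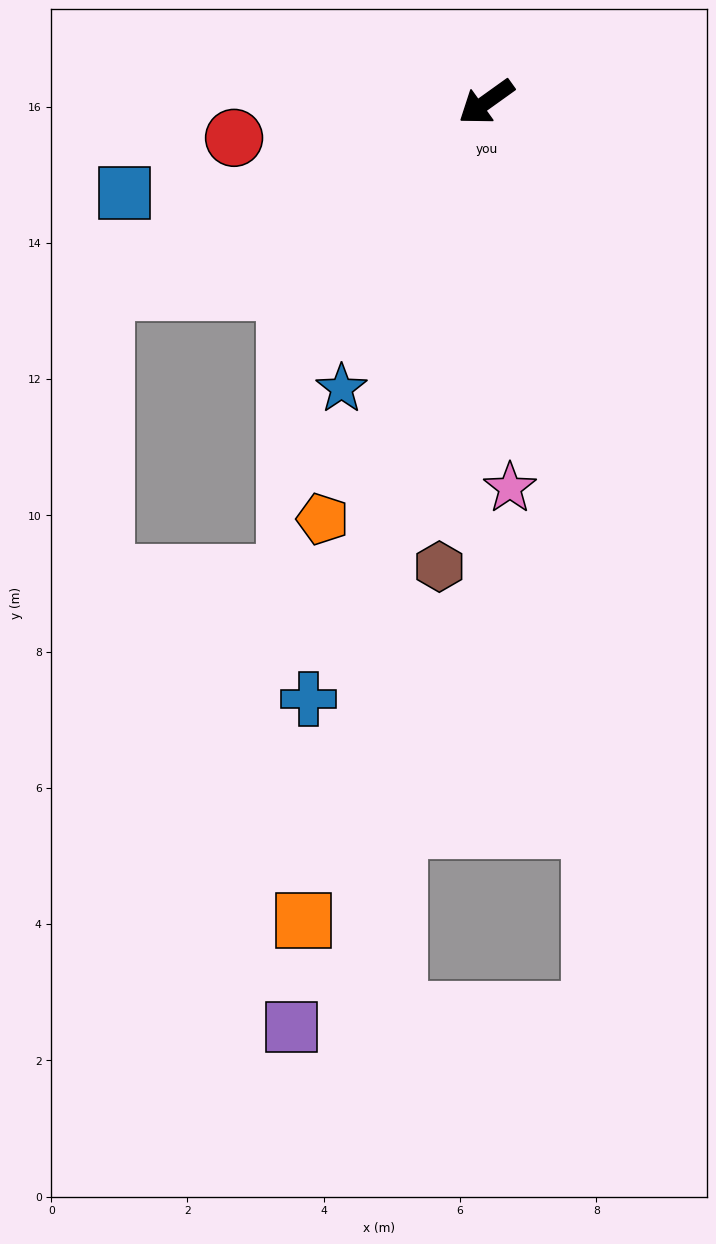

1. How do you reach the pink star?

turn left 58°, forward 5.7 m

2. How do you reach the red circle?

turn right 28°, forward 3.7 m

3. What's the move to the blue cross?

turn left 38°, forward 9.1 m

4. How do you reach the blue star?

turn left 28°, forward 4.7 m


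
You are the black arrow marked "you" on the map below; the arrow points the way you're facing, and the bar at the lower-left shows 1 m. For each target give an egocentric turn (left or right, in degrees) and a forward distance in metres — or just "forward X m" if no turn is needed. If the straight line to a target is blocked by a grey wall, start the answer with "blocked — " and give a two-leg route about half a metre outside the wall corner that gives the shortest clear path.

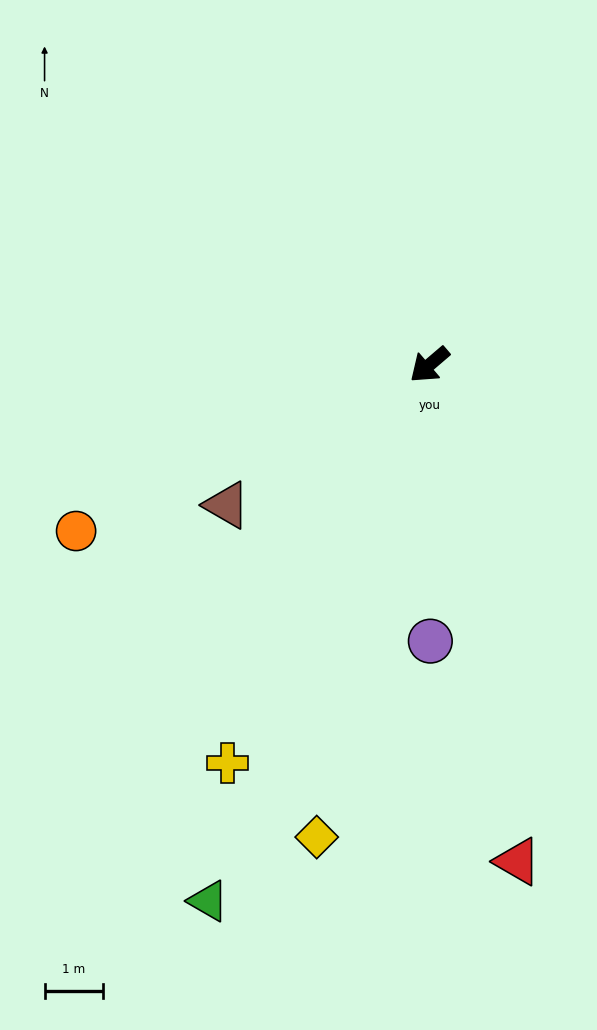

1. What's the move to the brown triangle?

turn right 6°, forward 4.2 m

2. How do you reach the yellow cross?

turn left 23°, forward 7.7 m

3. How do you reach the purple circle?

turn left 50°, forward 4.7 m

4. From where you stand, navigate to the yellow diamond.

turn left 36°, forward 8.3 m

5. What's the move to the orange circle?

turn right 15°, forward 6.7 m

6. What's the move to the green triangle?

turn left 27°, forward 10.0 m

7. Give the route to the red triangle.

turn left 60°, forward 8.7 m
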